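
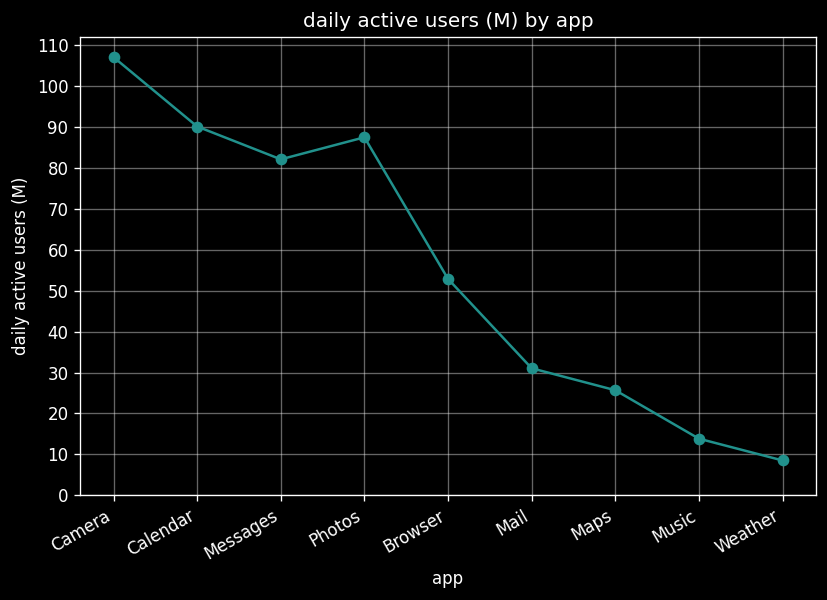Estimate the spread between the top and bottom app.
≈ 100

Max Camera ≈ 110, min Weather ≈ 10; range ≈ 100.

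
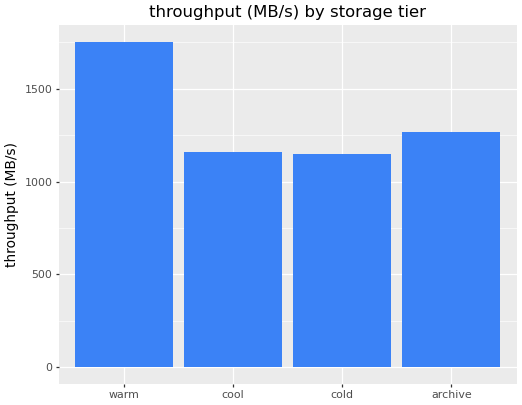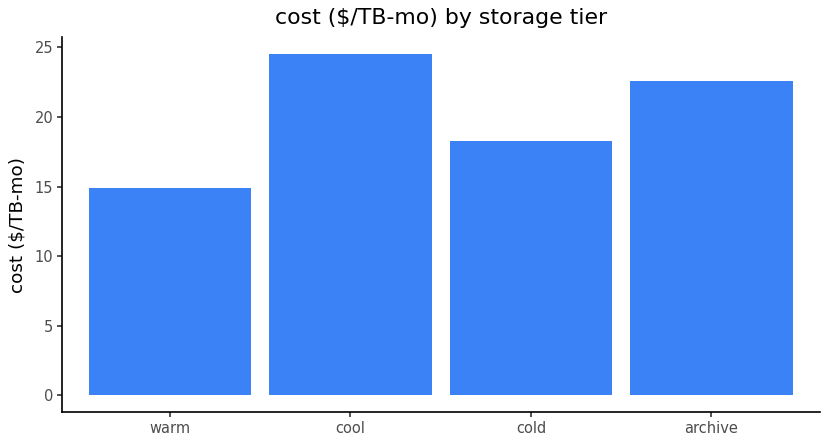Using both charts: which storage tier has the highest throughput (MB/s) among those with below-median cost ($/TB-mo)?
warm

Chart 2 median cost ($/TB-mo) ≈ 20; below-median storage tiers: warm, cold. Among those, warm has the highest throughput (MB/s) (≈ 1800).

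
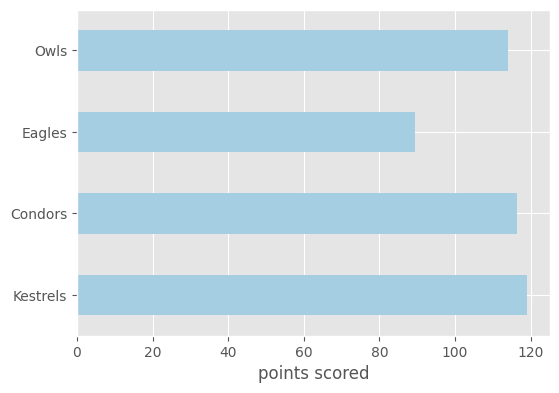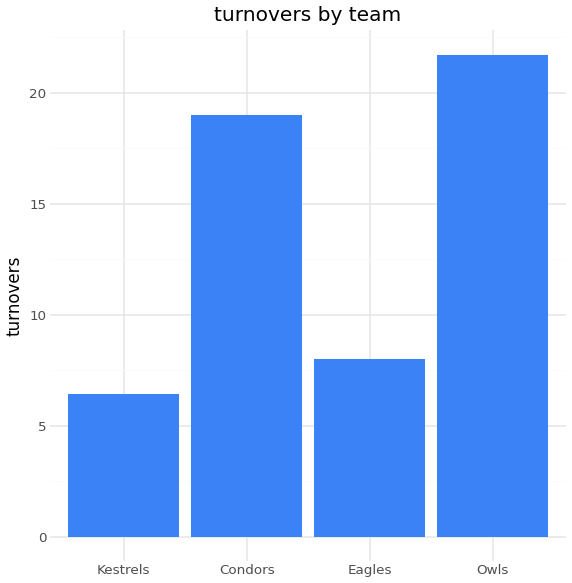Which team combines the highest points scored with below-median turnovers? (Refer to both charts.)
Kestrels

Chart 2 median turnovers ≈ 14; below-median teams: Kestrels, Eagles. Among those, Kestrels has the highest points scored (≈ 120).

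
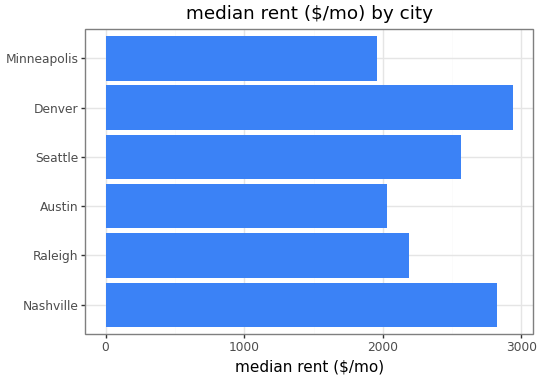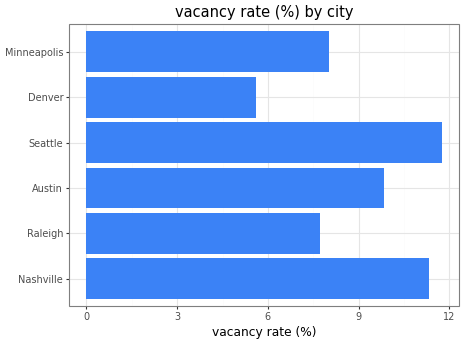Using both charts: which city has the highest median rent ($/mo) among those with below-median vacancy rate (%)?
Denver

Chart 2 median vacancy rate (%) ≈ 8; below-median cities: Raleigh, Denver, Minneapolis. Among those, Denver has the highest median rent ($/mo) (≈ 3000).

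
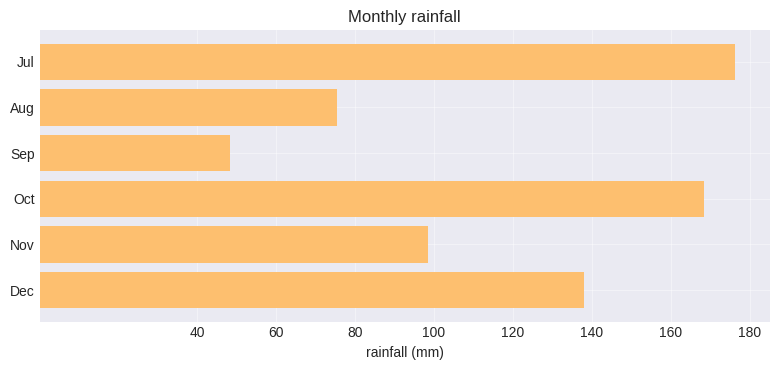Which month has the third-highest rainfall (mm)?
Top 4: Jul ≈ 180, Oct ≈ 160, Dec ≈ 140, Nov ≈ 100.

Dec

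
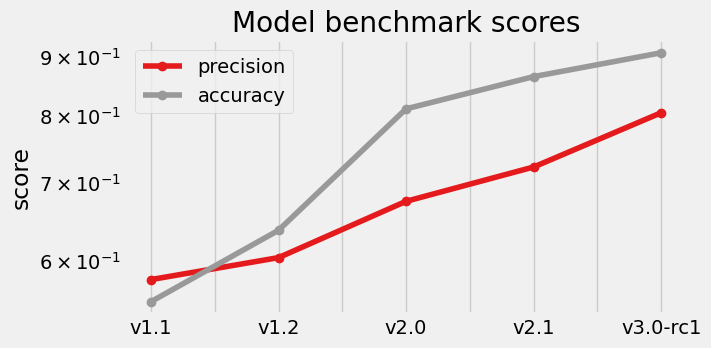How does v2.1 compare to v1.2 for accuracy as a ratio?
≈ 1.31×

v2.1 ≈ 0.85, v1.2 ≈ 0.65; 0.85/0.65 ≈ 1.31.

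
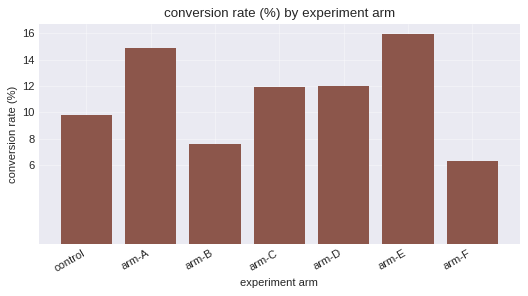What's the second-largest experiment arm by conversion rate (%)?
arm-A

Top 3: arm-E ≈ 16, arm-A ≈ 14, arm-D ≈ 12.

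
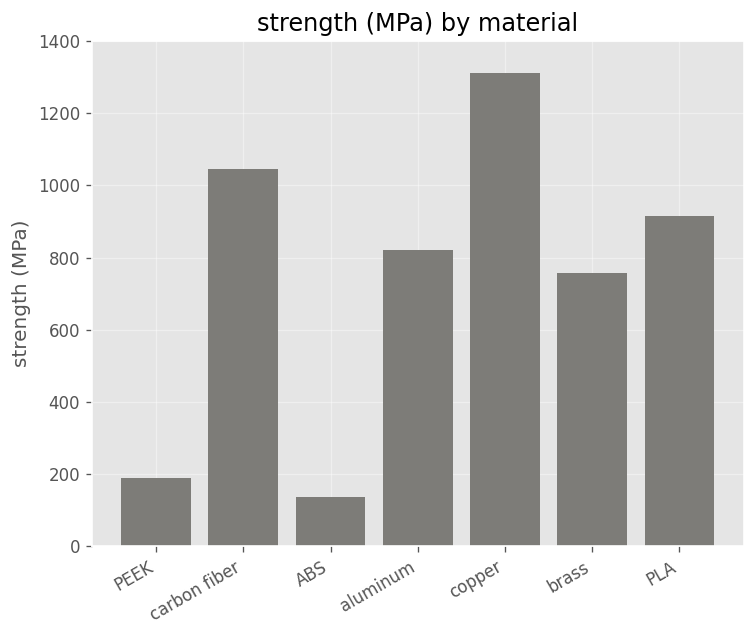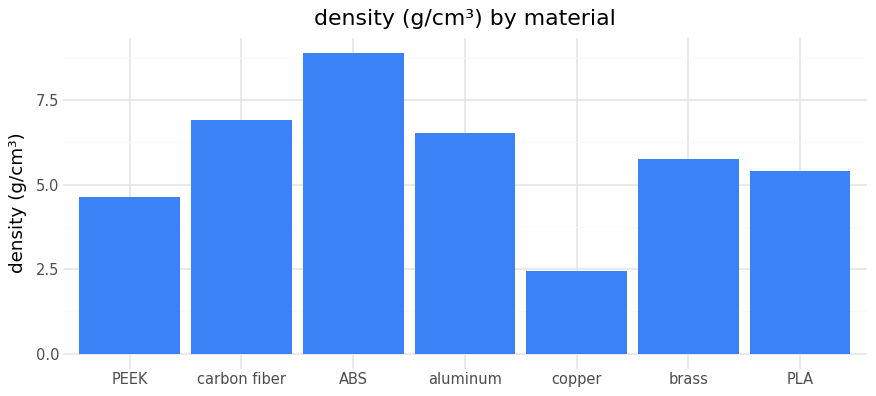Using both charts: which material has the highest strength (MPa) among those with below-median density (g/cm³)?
copper

Chart 2 median density (g/cm³) ≈ 6; below-median materials: PEEK, copper, PLA. Among those, copper has the highest strength (MPa) (≈ 1400).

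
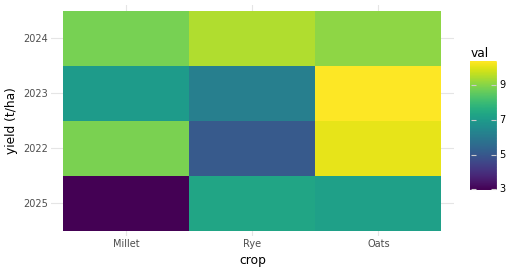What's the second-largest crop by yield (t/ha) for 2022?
Millet

Top 3 for 2022: Oats ≈ 10, Millet ≈ 9, Rye ≈ 5.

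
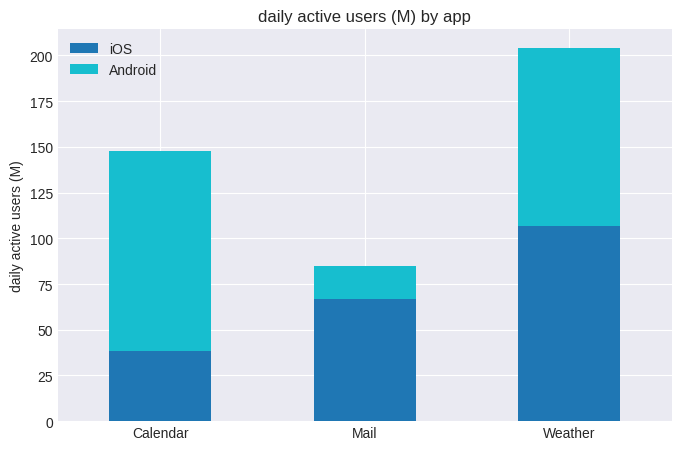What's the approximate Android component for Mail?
≈ 20

Android top ≈ 80, bottom ≈ 60; segment ≈ 20.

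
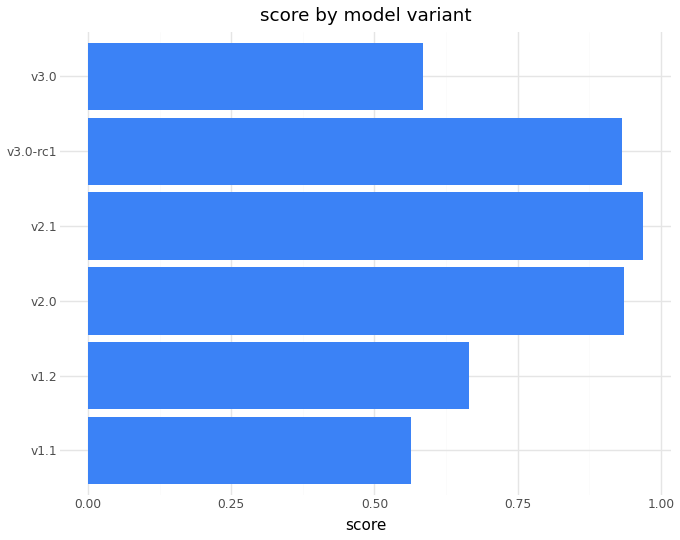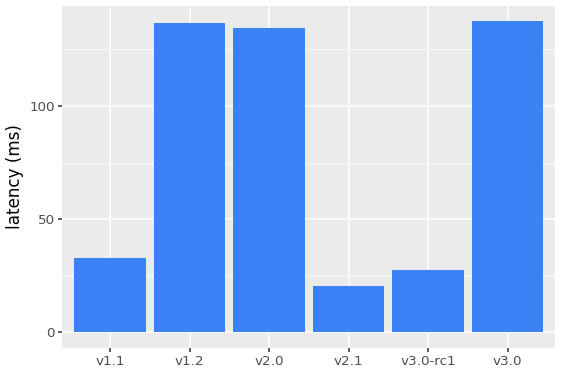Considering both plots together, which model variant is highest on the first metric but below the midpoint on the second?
Chart 2 median latency (ms) ≈ 80; below-median model variants: v1.1, v2.1, v3.0-rc1. Among those, v2.1 has the highest score (≈ 1).

v2.1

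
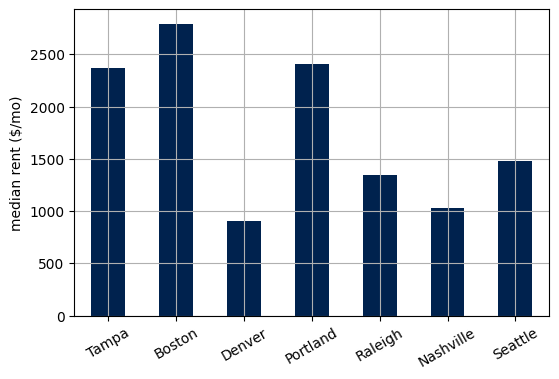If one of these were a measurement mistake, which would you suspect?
Boston

Boston ≈ 3000; the rest sit between ≈ 1000 and ≈ 2500.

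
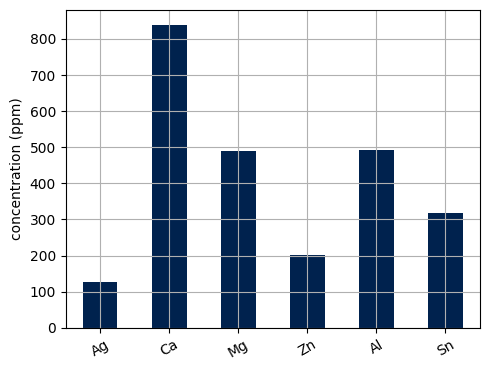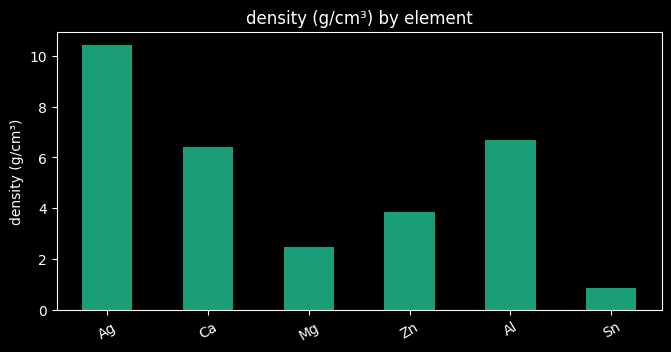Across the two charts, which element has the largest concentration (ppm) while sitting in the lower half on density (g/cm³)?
Chart 2 median density (g/cm³) ≈ 5; below-median elements: Mg, Zn, Sn. Among those, Mg has the highest concentration (ppm) (≈ 500).

Mg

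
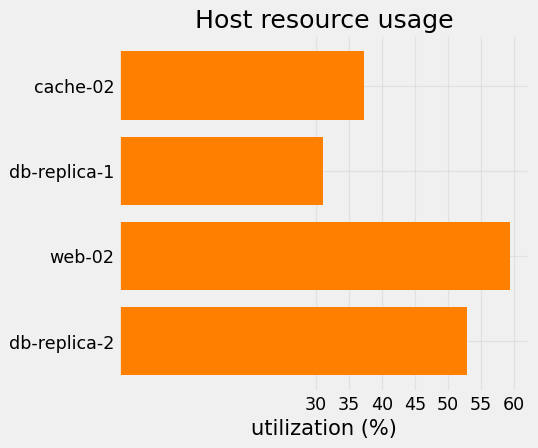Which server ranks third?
cache-02

Top 4: web-02 ≈ 60, db-replica-2 ≈ 55, cache-02 ≈ 35, db-replica-1 ≈ 30.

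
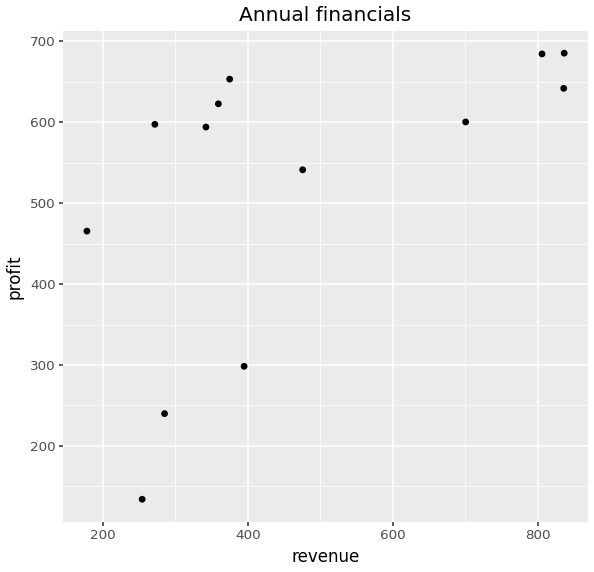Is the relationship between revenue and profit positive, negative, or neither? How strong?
Points are positively correlated; moderate (|r| ≈ 0.6).

positive, moderate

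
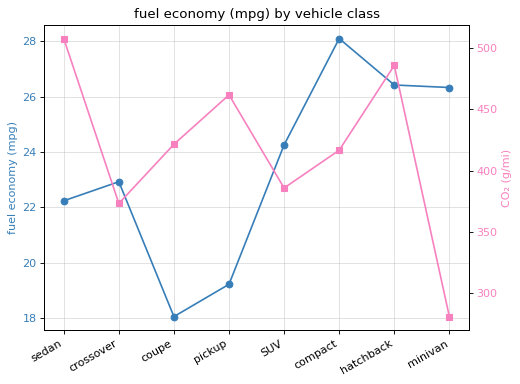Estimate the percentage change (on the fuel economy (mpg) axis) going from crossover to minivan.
≈ +13%

crossover ≈ 23, minivan ≈ 26; (26 − 23) / 23 ≈ +13%.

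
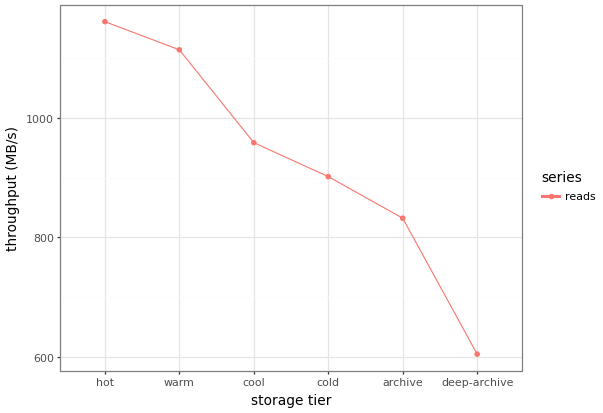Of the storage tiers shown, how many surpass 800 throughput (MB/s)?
Above 800: hot, warm, cool, cold, archive.

5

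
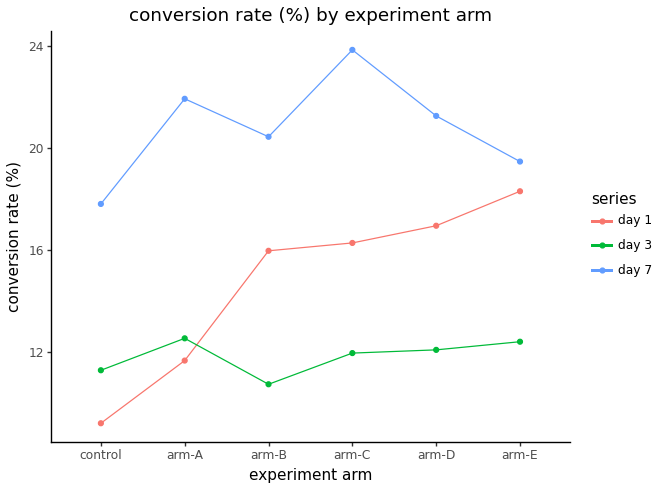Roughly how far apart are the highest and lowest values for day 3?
Max arm-A ≈ 12, min arm-B ≈ 10; range ≈ 2.

≈ 2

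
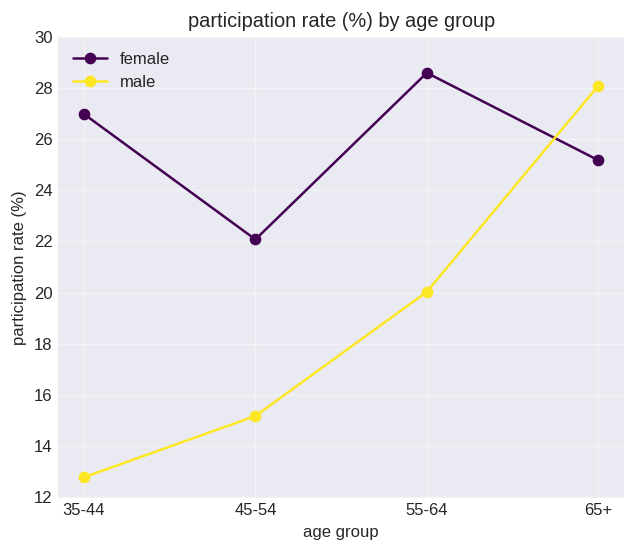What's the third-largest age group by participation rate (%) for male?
45-54

Top 4 for male: 65+ ≈ 28, 55-64 ≈ 20, 45-54 ≈ 16, 35-44 ≈ 12.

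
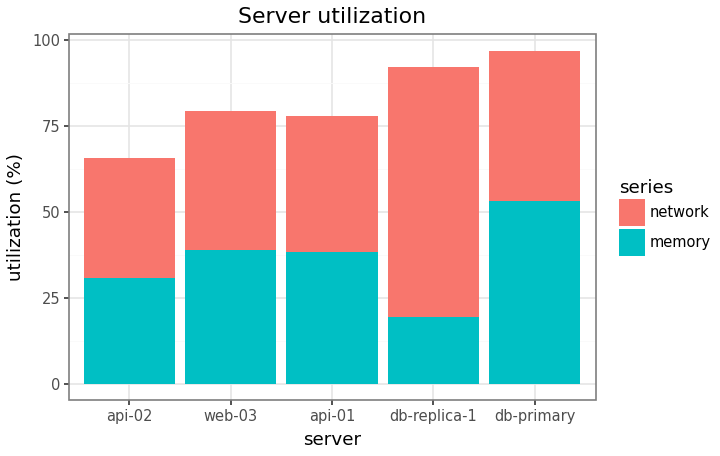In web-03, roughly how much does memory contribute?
≈ 40

memory top ≈ 40, bottom ≈ 0; segment ≈ 40.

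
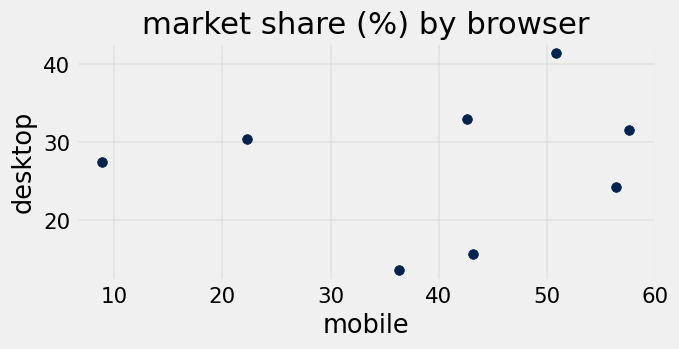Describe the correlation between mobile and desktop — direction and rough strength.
no clear correlation

Points are roughly uncorrelated; weak (|r| ≈ 0.1).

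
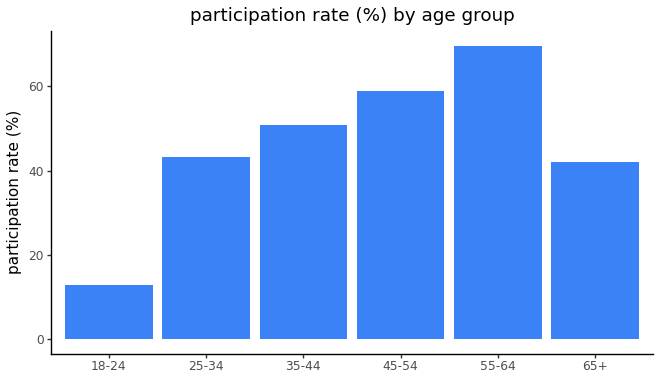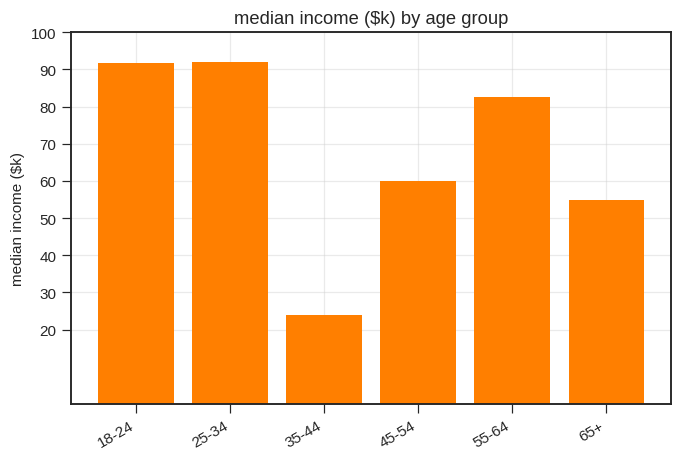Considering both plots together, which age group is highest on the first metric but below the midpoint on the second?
45-54

Chart 2 median median income ($k) ≈ 70; below-median age groups: 35-44, 45-54, 65+. Among those, 45-54 has the highest participation rate (%) (≈ 60).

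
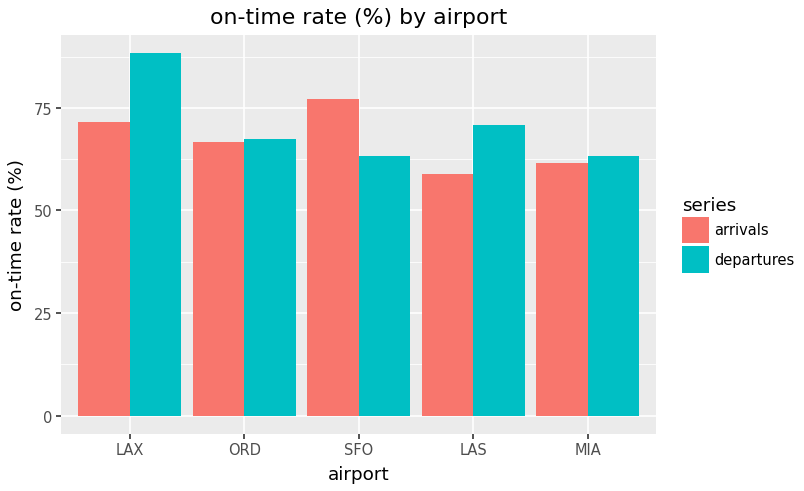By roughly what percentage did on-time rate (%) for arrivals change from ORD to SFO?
≈ +14.3%

ORD ≈ 70, SFO ≈ 80; (80 − 70) / 70 ≈ +14.3%.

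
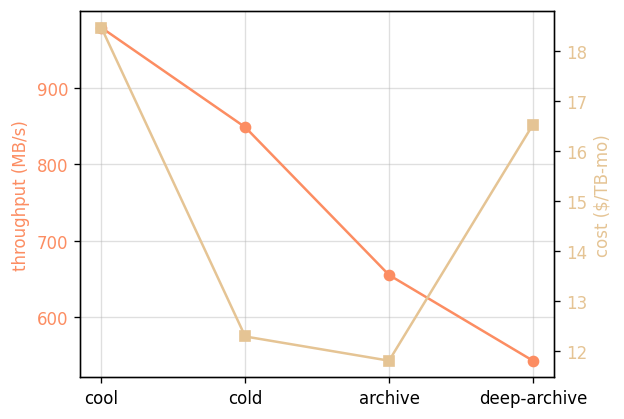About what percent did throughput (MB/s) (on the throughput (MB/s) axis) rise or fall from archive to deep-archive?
archive ≈ 650, deep-archive ≈ 550; (550 − 650) / 650 ≈ -15.4%.

≈ -15.4%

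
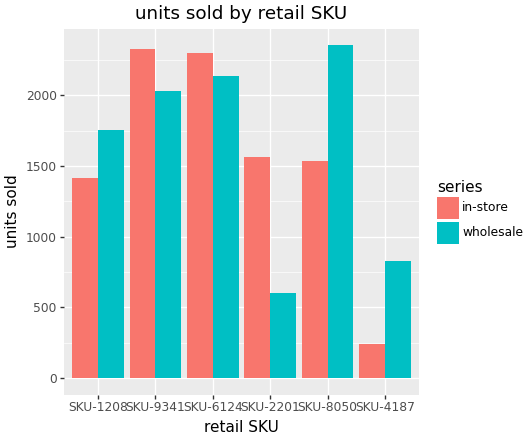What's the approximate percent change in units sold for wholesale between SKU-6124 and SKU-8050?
SKU-6124 ≈ 2200, SKU-8050 ≈ 2400; (2400 − 2200) / 2200 ≈ +9.1%.

≈ +9.1%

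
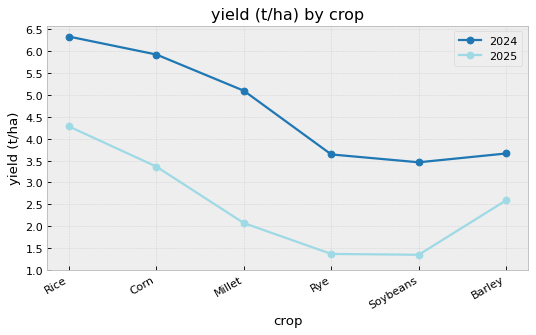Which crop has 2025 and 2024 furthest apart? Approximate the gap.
Millet: 2025 ≈ 2.0, 2024 ≈ 5.0 → gap ≈ 3.0. Next-largest (Corn) is only ≈ 2.5.

Millet, ≈ 3.0 t/ha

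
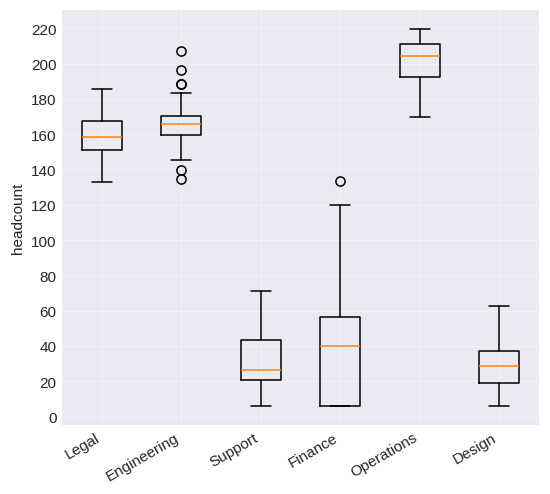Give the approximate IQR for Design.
≈ 20

Q3 ≈ 40, Q1 ≈ 20; IQR ≈ 20.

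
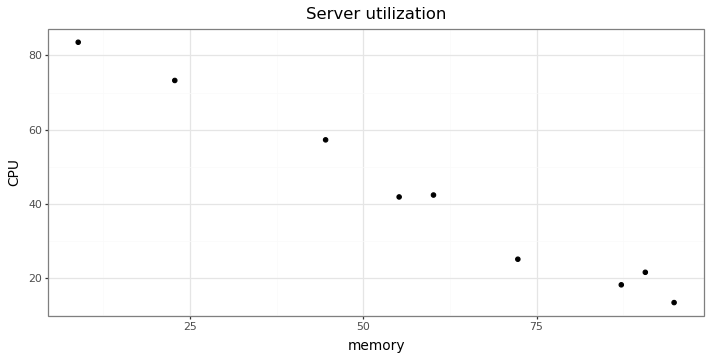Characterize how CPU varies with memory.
negative, strong

Points are negatively correlated; strong (|r| ≈ 1.0).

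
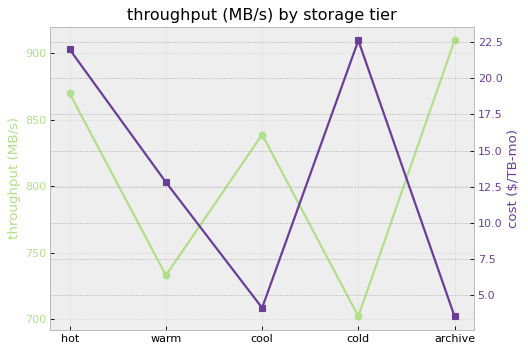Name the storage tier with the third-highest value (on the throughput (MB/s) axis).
Top 4 (on the throughput (MB/s) axis): archive ≈ 900, hot ≈ 860, cool ≈ 840, warm ≈ 740.

cool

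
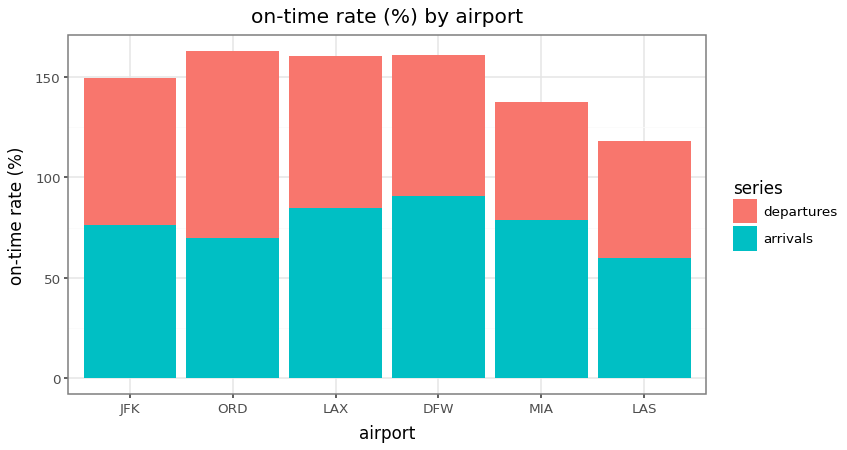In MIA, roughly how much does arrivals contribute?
arrivals top ≈ 80, bottom ≈ 0; segment ≈ 80.

≈ 80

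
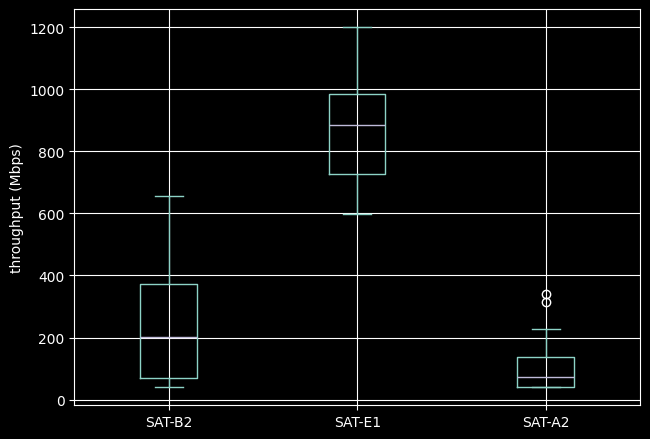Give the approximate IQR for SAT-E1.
Q3 ≈ 1000, Q1 ≈ 700; IQR ≈ 300.

≈ 300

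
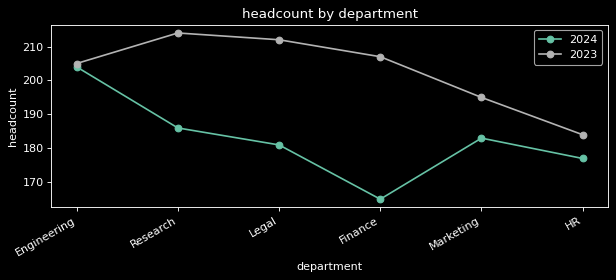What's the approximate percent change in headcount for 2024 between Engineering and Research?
Engineering ≈ 205, Research ≈ 185; (185 − 205) / 205 ≈ -9.8%.

≈ -9.8%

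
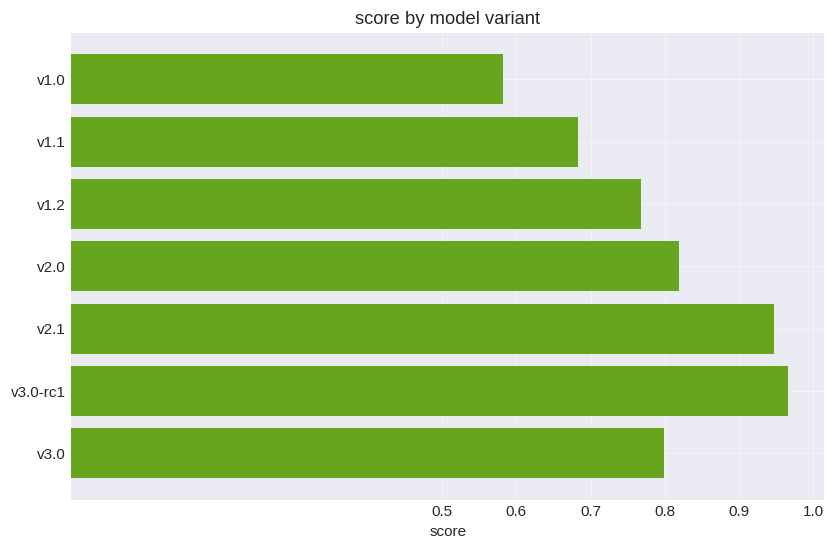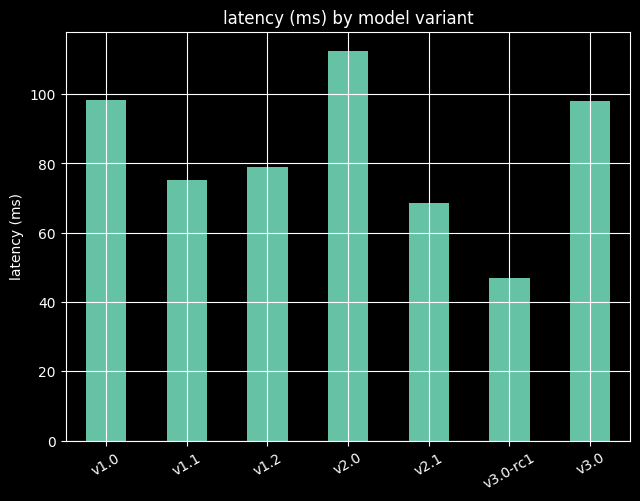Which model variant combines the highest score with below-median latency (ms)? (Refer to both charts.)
Chart 2 median latency (ms) ≈ 80; below-median model variants: v1.1, v2.1, v3.0-rc1. Among those, v3.0-rc1 has the highest score (≈ 1).

v3.0-rc1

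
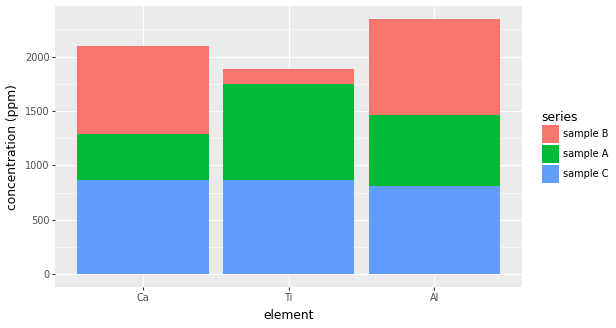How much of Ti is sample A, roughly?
sample A top ≈ 1800, bottom ≈ 800; segment ≈ 1000.

≈ 1000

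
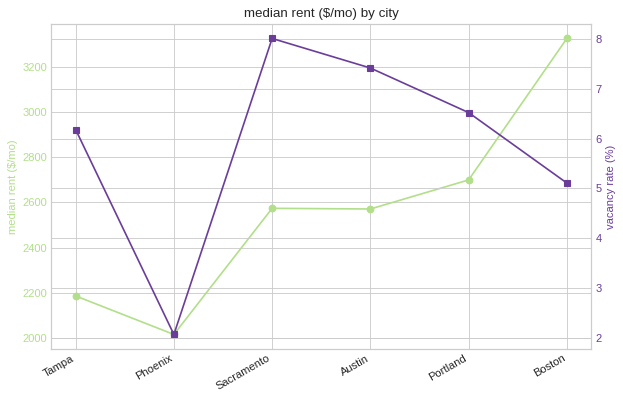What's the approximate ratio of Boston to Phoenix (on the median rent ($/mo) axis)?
Boston ≈ 3400, Phoenix ≈ 2000; 3400/2000 ≈ 1.7.

≈ 1.7×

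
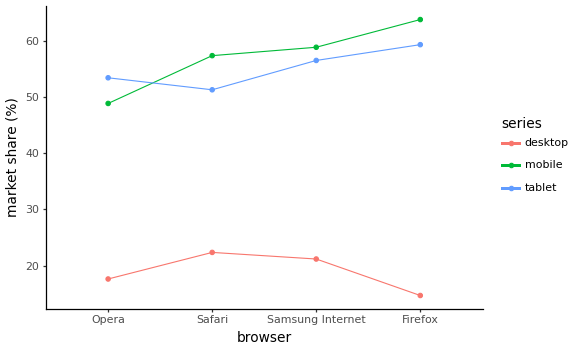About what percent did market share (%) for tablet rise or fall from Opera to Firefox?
≈ +9.1%

Opera ≈ 55, Firefox ≈ 60; (60 − 55) / 55 ≈ +9.1%.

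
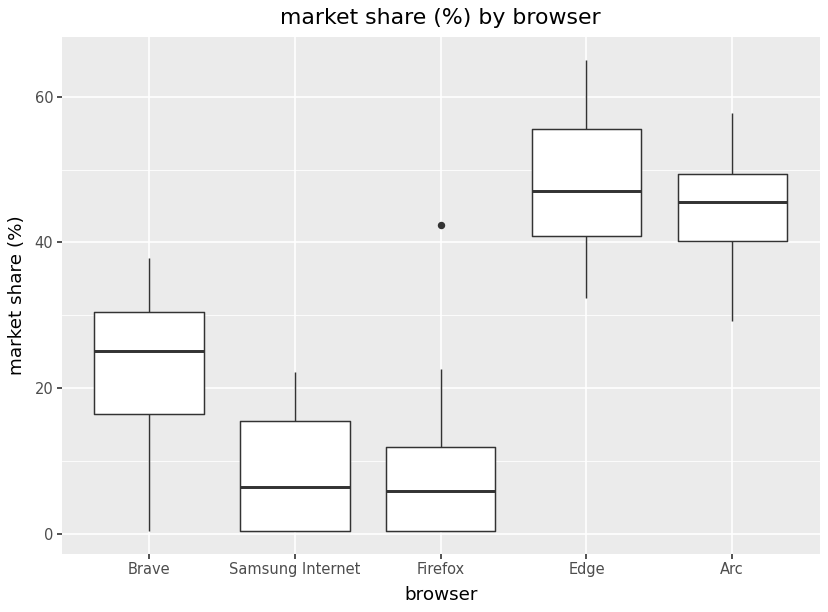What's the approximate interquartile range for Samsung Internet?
Q3 ≈ 15, Q1 ≈ 0; IQR ≈ 15.

≈ 15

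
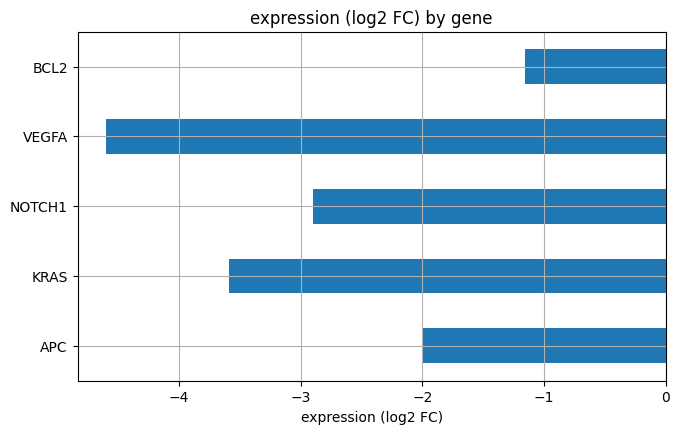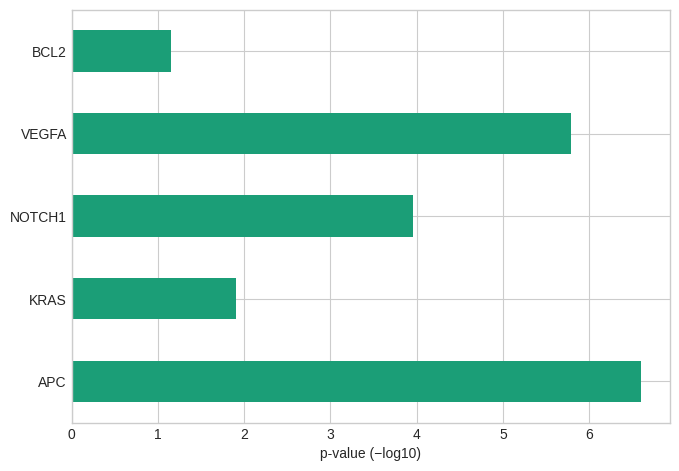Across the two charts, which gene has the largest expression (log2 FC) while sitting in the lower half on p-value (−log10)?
Chart 2 median p-value (−log10) ≈ 4; below-median genes: KRAS, BCL2. Among those, BCL2 has the highest expression (log2 FC) (≈ -1).

BCL2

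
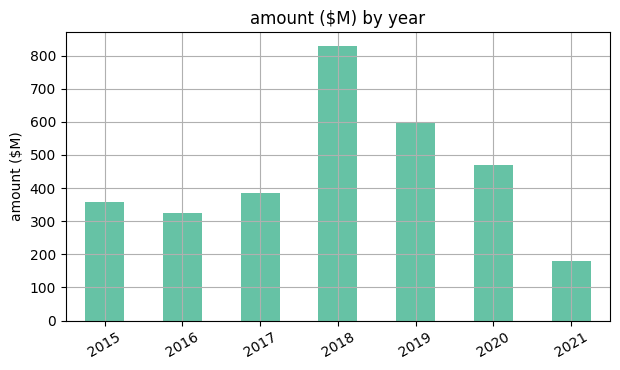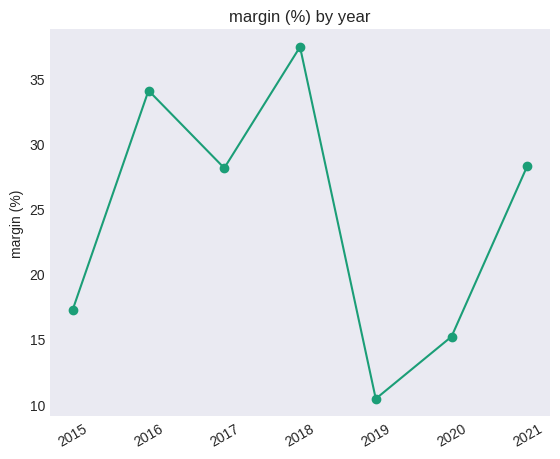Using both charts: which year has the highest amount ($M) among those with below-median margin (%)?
2019

Chart 2 median margin (%) ≈ 30; below-median years: 2015, 2019, 2020. Among those, 2019 has the highest amount ($M) (≈ 600).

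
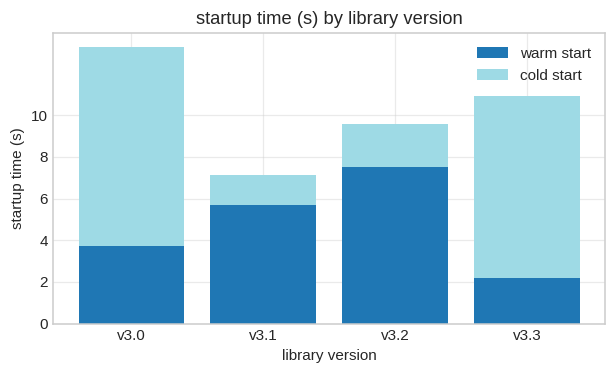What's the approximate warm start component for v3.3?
≈ 2

warm start top ≈ 2, bottom ≈ 0; segment ≈ 2.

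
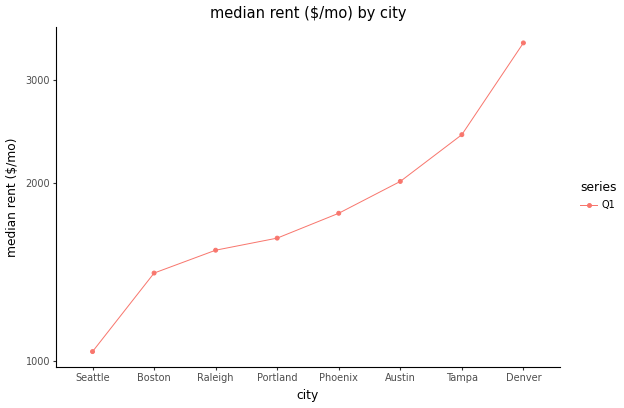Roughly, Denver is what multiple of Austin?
Denver ≈ 3500, Austin ≈ 2000; 3500/2000 ≈ 1.75.

≈ 1.75×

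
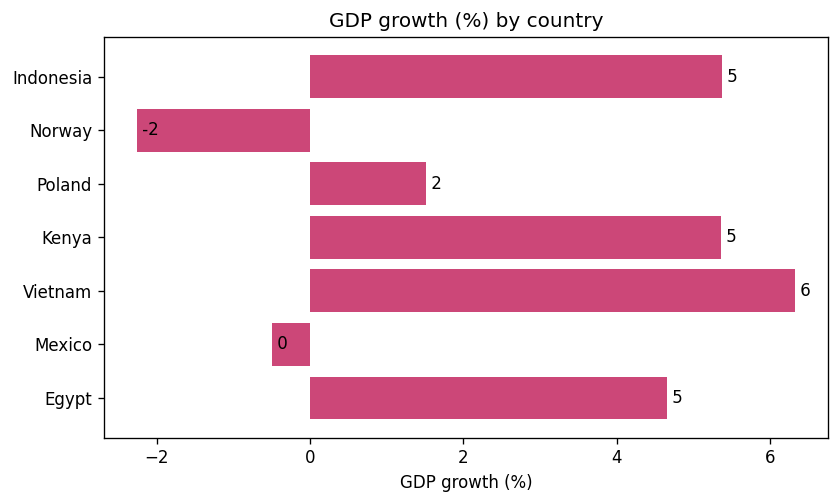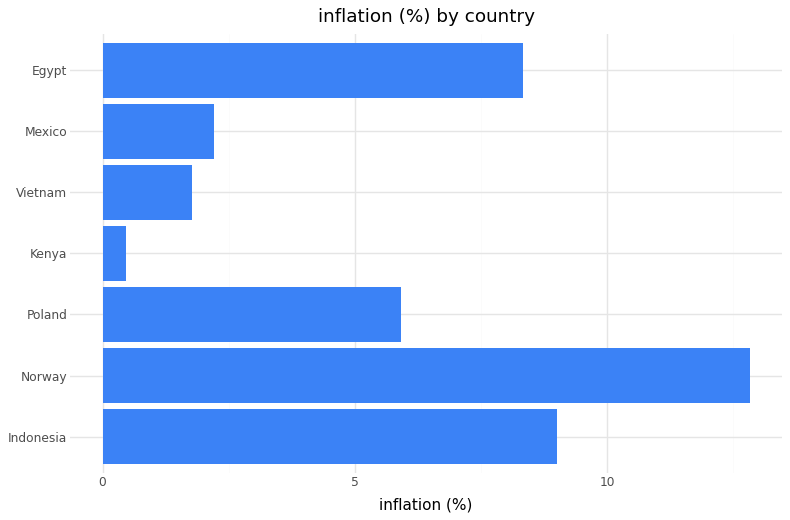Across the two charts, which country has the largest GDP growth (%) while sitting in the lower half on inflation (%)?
Chart 2 median inflation (%) ≈ 6; below-median countries: Kenya, Vietnam, Mexico. Among those, Vietnam has the highest GDP growth (%) (≈ 6).

Vietnam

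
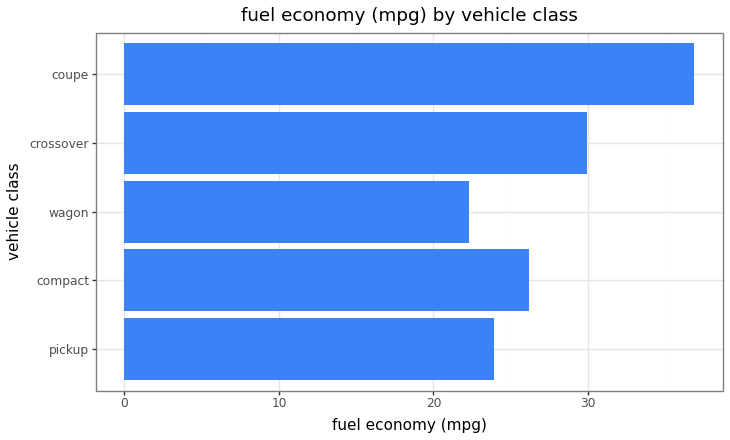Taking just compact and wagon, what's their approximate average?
(25 + 20) / 2 ≈ 22.

≈ 22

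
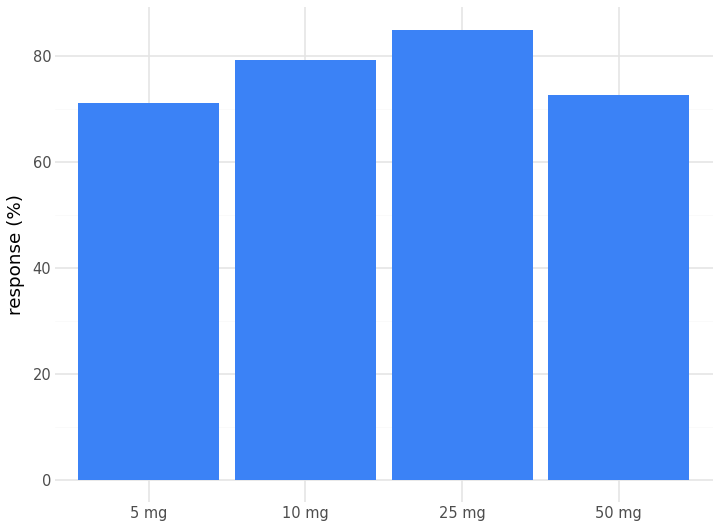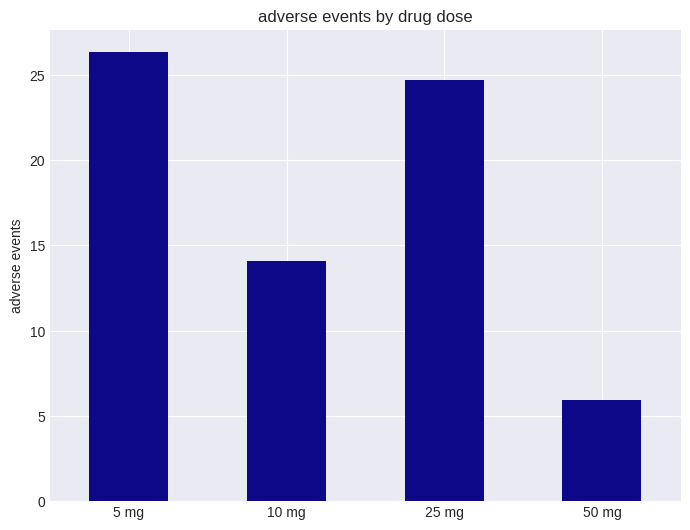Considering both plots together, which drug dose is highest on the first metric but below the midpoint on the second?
Chart 2 median adverse events ≈ 20; below-median drug doses: 10 mg, 50 mg. Among those, 10 mg has the highest response (%) (≈ 80).

10 mg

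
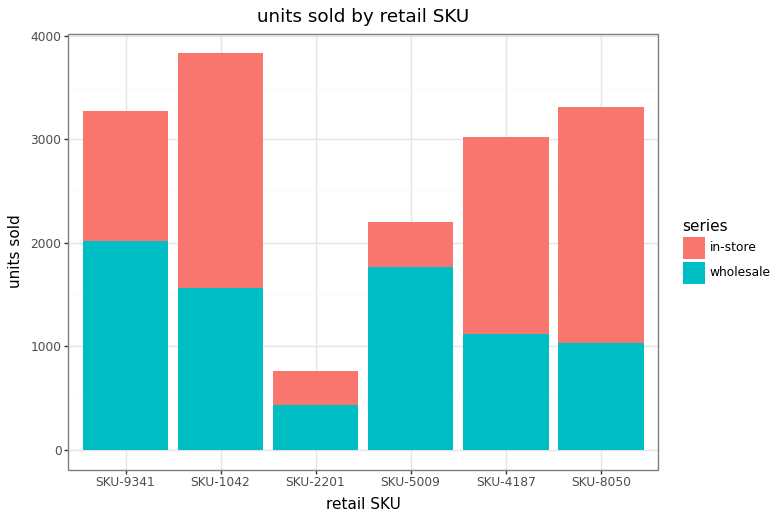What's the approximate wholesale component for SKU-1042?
≈ 1500

wholesale top ≈ 1500, bottom ≈ 0; segment ≈ 1500.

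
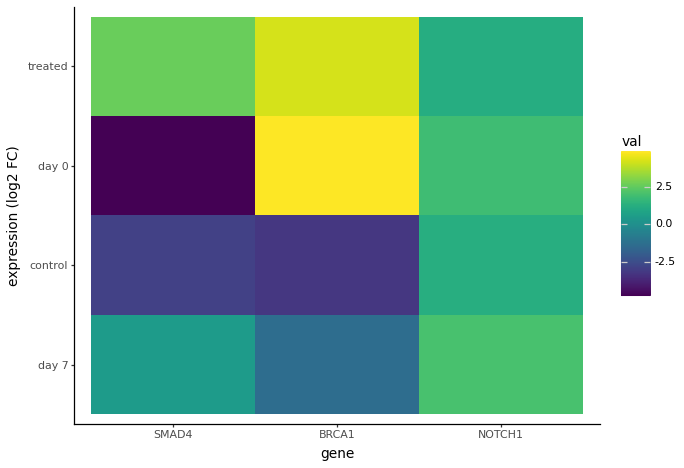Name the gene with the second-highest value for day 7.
Top 3 for day 7: NOTCH1 ≈ 2, SMAD4 ≈ 1, BRCA1 ≈ -1.

SMAD4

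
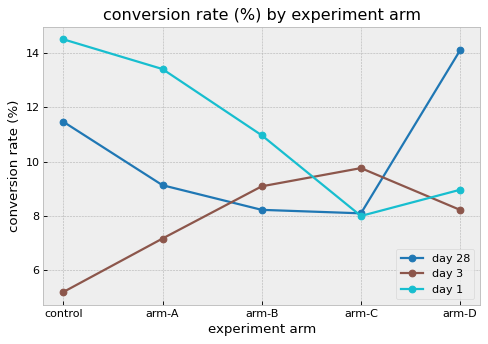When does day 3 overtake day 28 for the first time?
arm-B

arm-A: day 3 ≈ 7 vs day 28 ≈ 9 (not yet); arm-B: day 3 ≈ 9 vs day 28 ≈ 8 (first crossover).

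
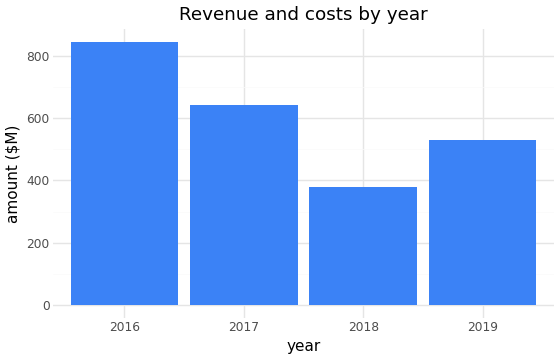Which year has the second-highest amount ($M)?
2017

Top 3: 2016 ≈ 800, 2017 ≈ 600, 2019 ≈ 500.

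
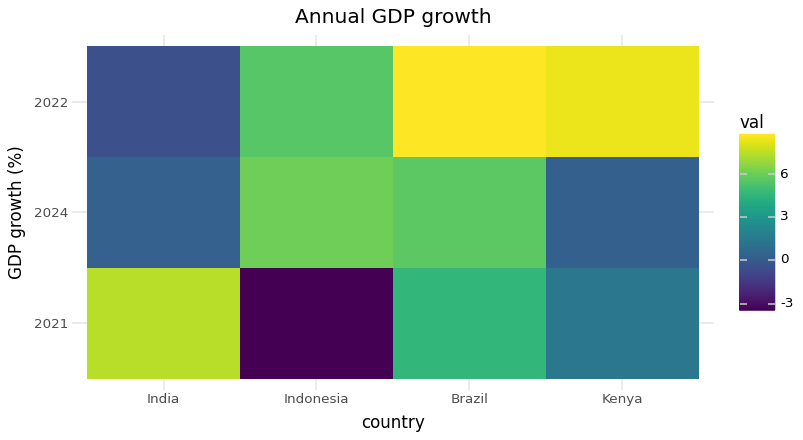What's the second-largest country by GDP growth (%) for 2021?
Top 3 for 2021: India ≈ 8, Brazil ≈ 4, Kenya ≈ 2.

Brazil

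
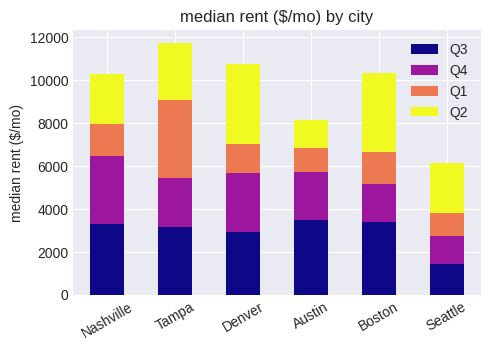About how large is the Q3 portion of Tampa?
Q3 top ≈ 3000, bottom ≈ 0; segment ≈ 3000.

≈ 3000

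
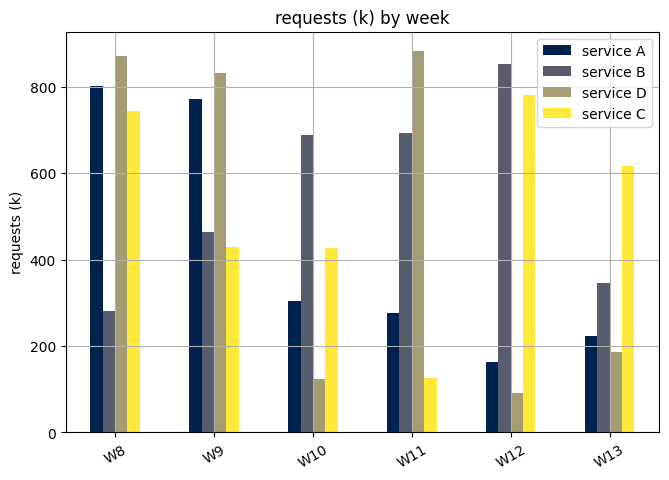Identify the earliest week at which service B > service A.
W10

W9: service B ≈ 500 vs service A ≈ 800 (not yet); W10: service B ≈ 700 vs service A ≈ 300 (first crossover).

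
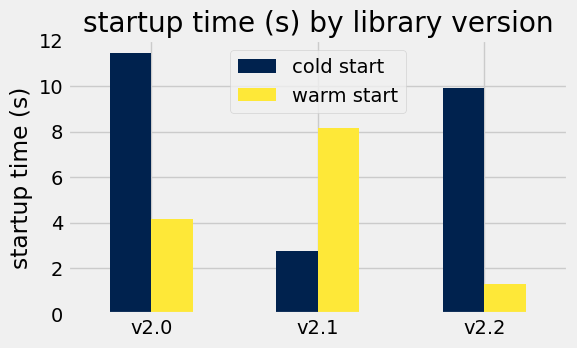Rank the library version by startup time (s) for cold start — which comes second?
v2.2

Top 3 for cold start: v2.0 ≈ 11, v2.2 ≈ 10, v2.1 ≈ 3.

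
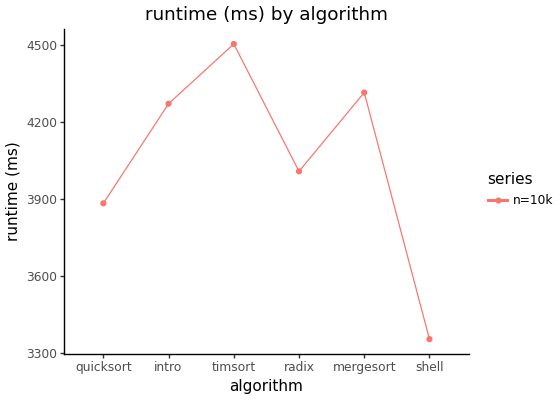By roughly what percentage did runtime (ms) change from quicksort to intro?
quicksort ≈ 3900, intro ≈ 4300; (4300 − 3900) / 3900 ≈ +10.3%.

≈ +10.3%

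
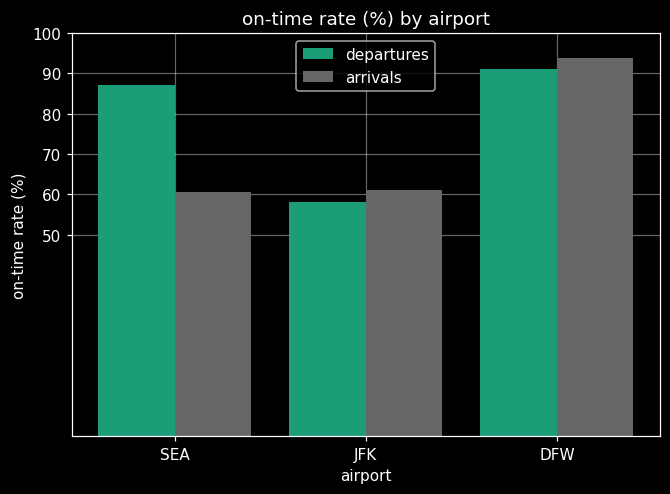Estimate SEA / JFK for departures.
≈ 1.5×

SEA ≈ 90, JFK ≈ 60; 90/60 ≈ 1.5.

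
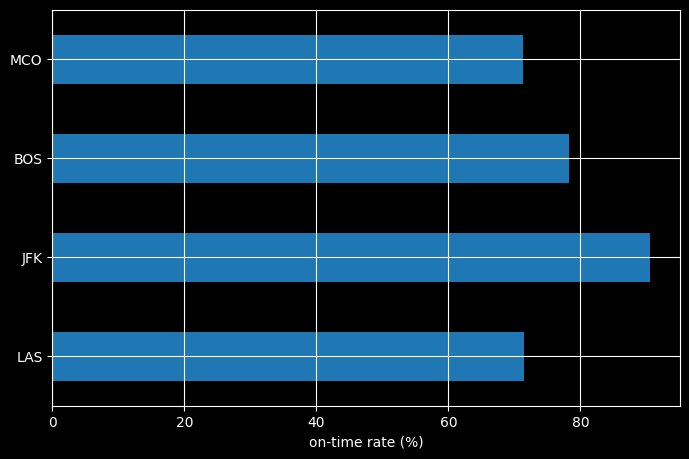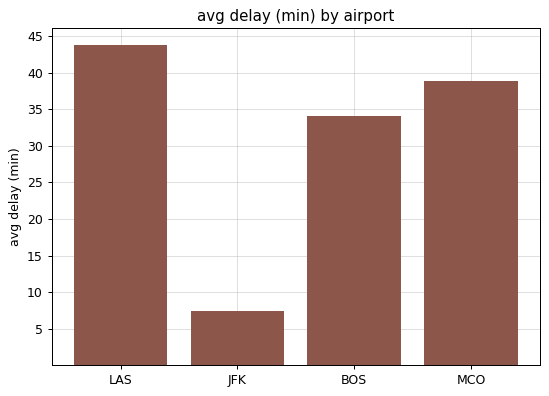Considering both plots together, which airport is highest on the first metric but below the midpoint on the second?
Chart 2 median avg delay (min) ≈ 35; below-median airports: JFK, BOS. Among those, JFK has the highest on-time rate (%) (≈ 90).

JFK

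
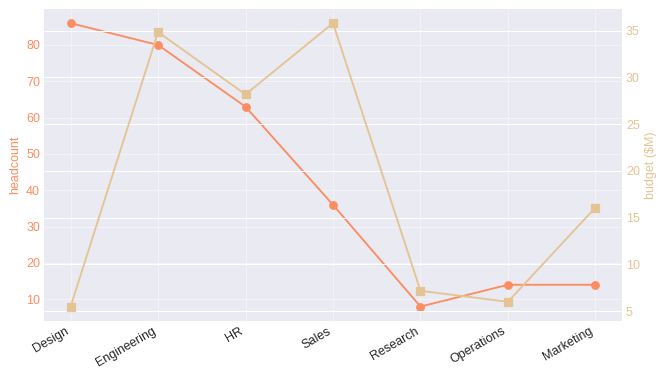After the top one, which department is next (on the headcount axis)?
Engineering

Top 3 (on the headcount axis): Design ≈ 90, Engineering ≈ 80, HR ≈ 60.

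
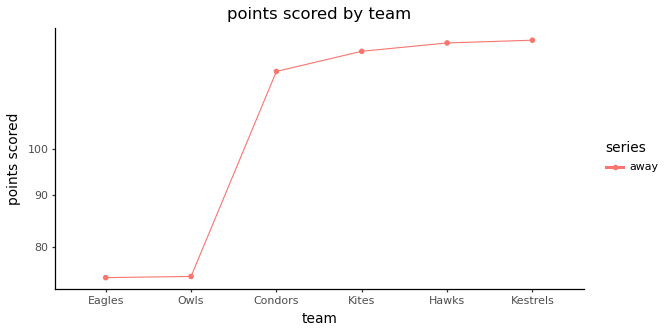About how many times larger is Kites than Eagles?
≈ 1.67×

Kites ≈ 125, Eagles ≈ 75; 125/75 ≈ 1.67.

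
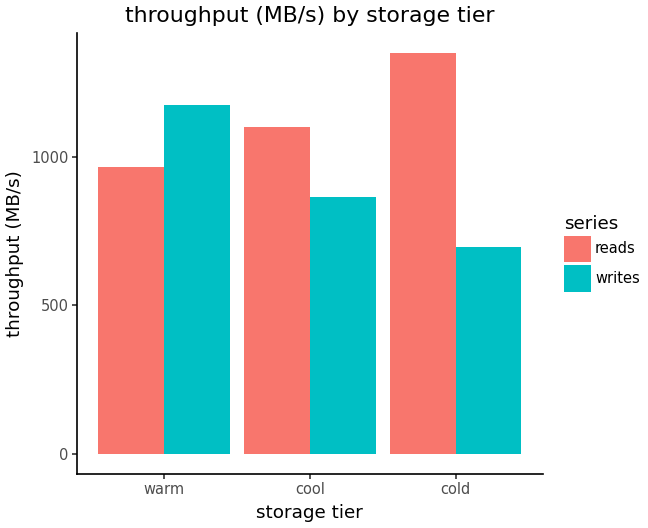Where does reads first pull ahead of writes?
cool

warm: reads ≈ 1000 vs writes ≈ 1200 (not yet); cool: reads ≈ 1200 vs writes ≈ 800 (first crossover).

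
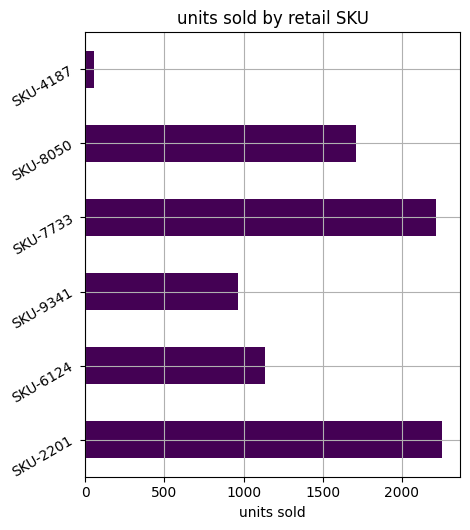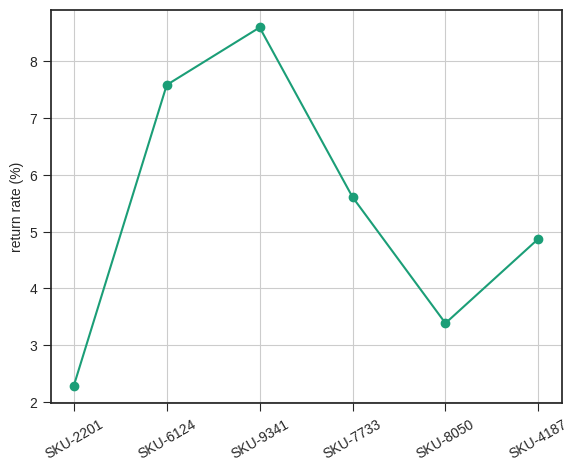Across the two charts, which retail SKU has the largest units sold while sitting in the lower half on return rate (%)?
SKU-2201

Chart 2 median return rate (%) ≈ 5; below-median retail SKUs: SKU-2201, SKU-8050, SKU-4187. Among those, SKU-2201 has the highest units sold (≈ 2500).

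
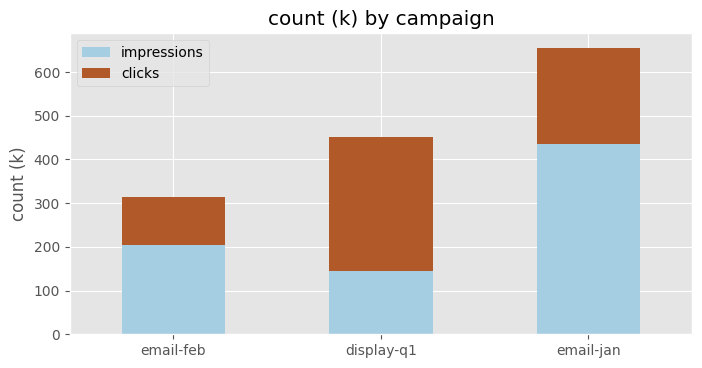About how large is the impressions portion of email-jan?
impressions top ≈ 400, bottom ≈ 0; segment ≈ 400.

≈ 400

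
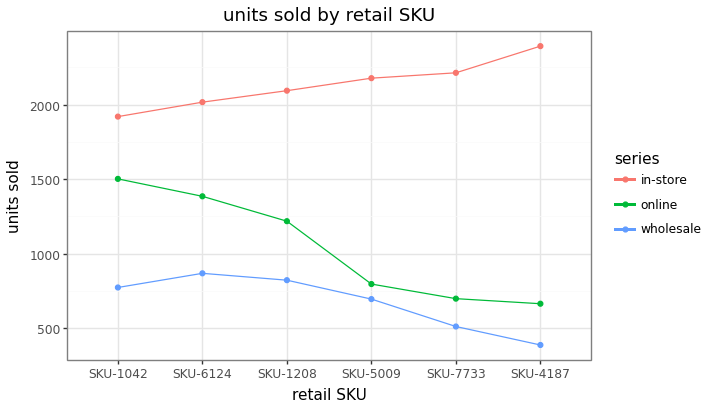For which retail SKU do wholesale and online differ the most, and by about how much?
SKU-1042, ≈ 800

SKU-1042: wholesale ≈ 800, online ≈ 1600 → gap ≈ 800. Next-largest (SKU-6124) is only ≈ 600.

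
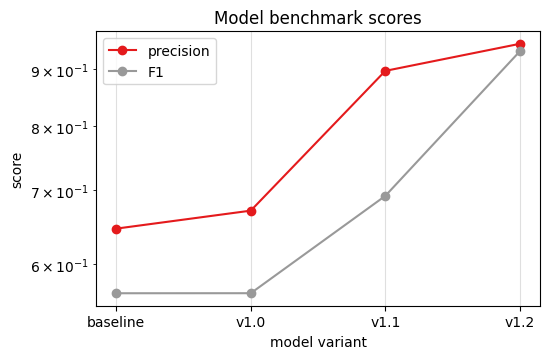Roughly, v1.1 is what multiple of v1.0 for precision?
v1.1 ≈ 0.90, v1.0 ≈ 0.65; 0.90/0.65 ≈ 1.38.

≈ 1.38×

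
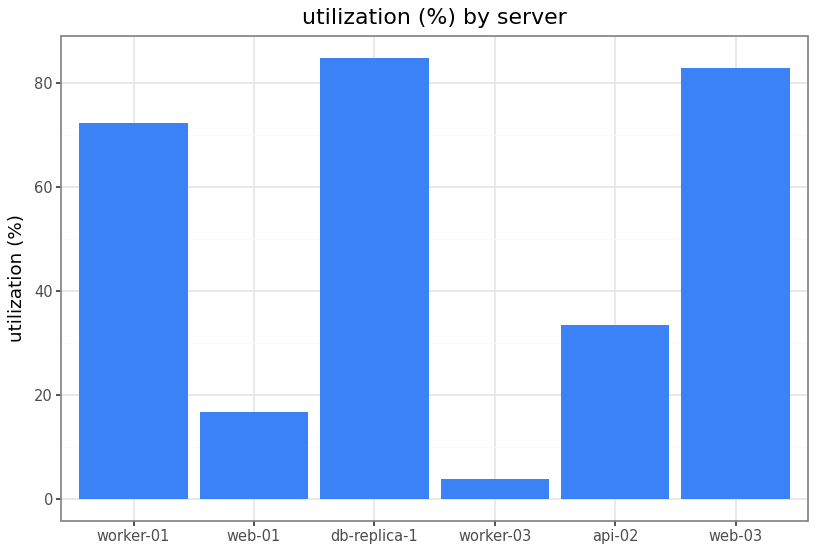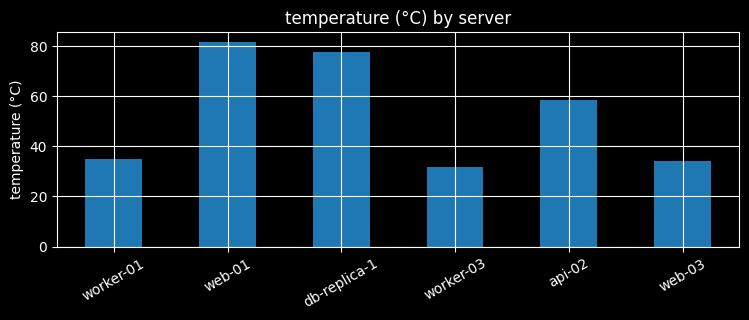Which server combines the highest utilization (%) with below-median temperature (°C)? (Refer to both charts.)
web-03

Chart 2 median temperature (°C) ≈ 50; below-median servers: worker-01, worker-03, web-03. Among those, web-03 has the highest utilization (%) (≈ 80).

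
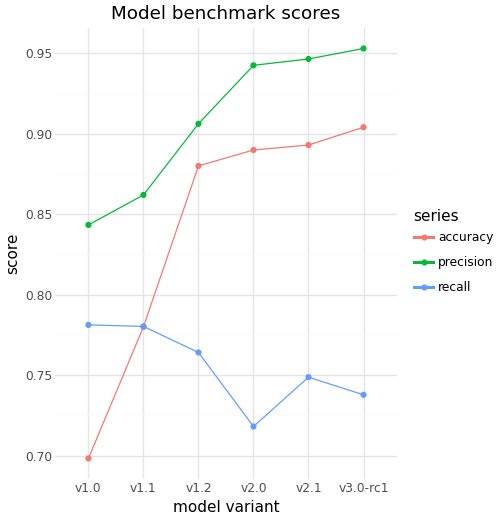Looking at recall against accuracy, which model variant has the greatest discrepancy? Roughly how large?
v2.0: recall ≈ 0.70, accuracy ≈ 0.90 → gap ≈ 0.20. Next-largest (v3.0-rc1) is only ≈ 0.15.

v2.0, ≈ 0.20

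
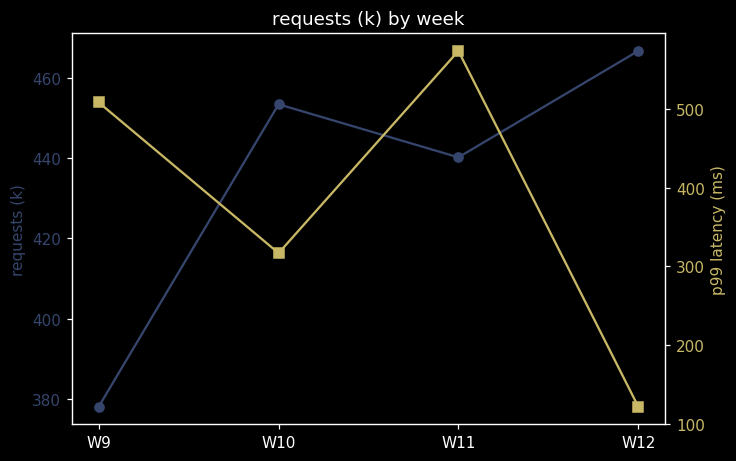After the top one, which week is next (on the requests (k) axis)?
Top 3 (on the requests (k) axis): W12 ≈ 470, W10 ≈ 450, W11 ≈ 440.

W10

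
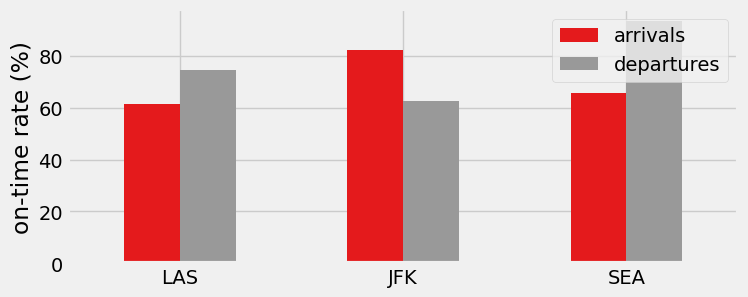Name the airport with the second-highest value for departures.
Top 3 for departures: SEA ≈ 90, LAS ≈ 70, JFK ≈ 60.

LAS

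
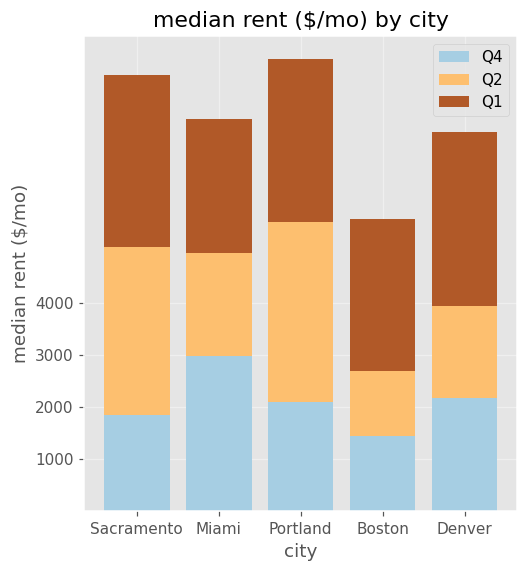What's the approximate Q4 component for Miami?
≈ 3000

Q4 top ≈ 3000, bottom ≈ 0; segment ≈ 3000.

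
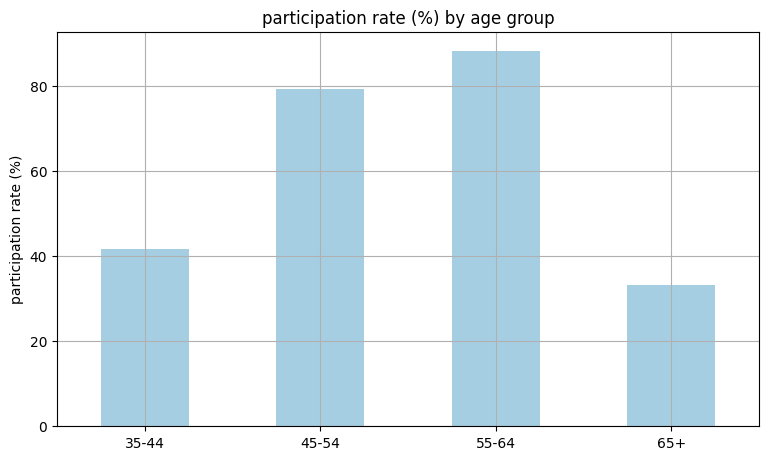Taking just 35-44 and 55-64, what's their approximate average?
(40 + 90) / 2 ≈ 65.

≈ 65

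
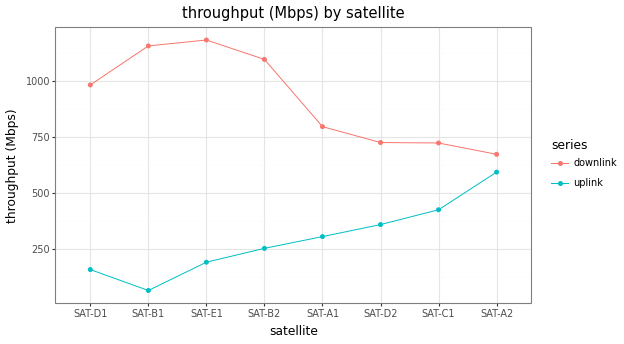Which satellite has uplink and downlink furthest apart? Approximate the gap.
SAT-B1: uplink ≈ 100, downlink ≈ 1200 → gap ≈ 1100. Next-largest (SAT-E1) is only ≈ 1000.

SAT-B1, ≈ 1100 Mbps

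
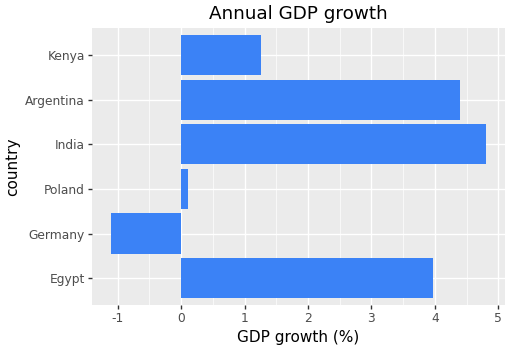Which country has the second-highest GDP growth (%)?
Top 3: India ≈ 5.0, Argentina ≈ 4.5, Egypt ≈ 4.0.

Argentina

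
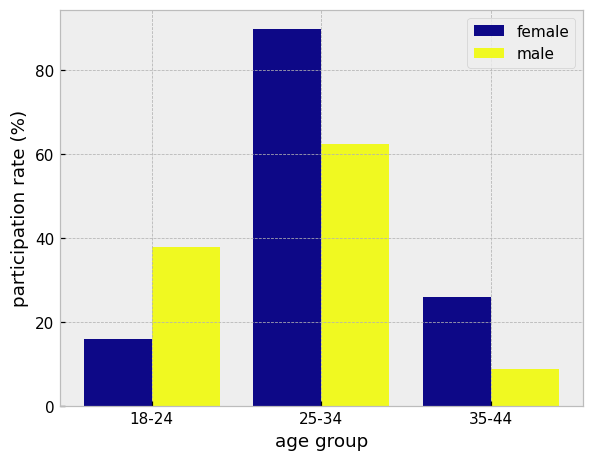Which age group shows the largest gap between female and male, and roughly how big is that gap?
25-34: female ≈ 90, male ≈ 60 → gap ≈ 30. Next-largest (18-24) is only ≈ 20.

25-34, ≈ 30 %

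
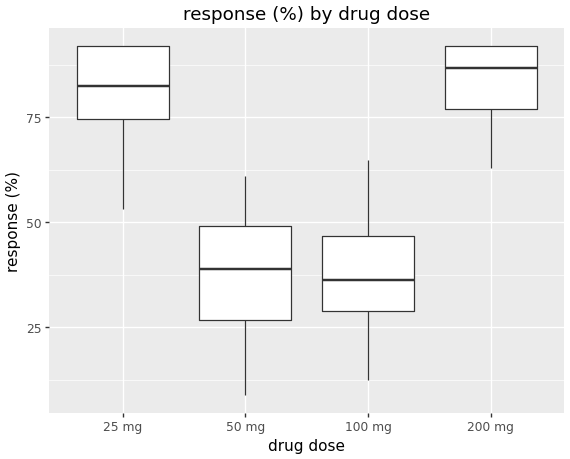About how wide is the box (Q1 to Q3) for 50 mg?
Q3 ≈ 50, Q1 ≈ 25; IQR ≈ 25.

≈ 25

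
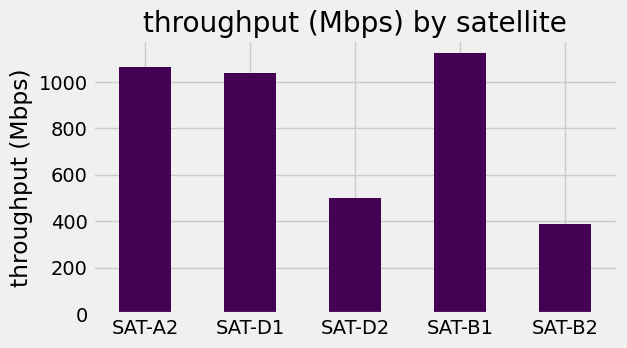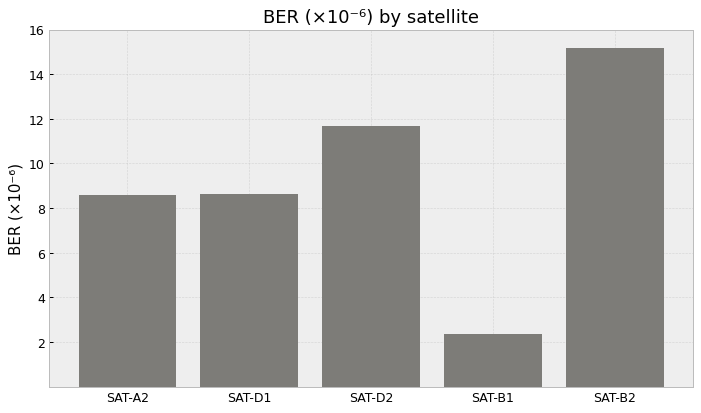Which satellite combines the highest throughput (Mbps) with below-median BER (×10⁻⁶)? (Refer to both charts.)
SAT-B1

Chart 2 median BER (×10⁻⁶) ≈ 8; below-median satellites: SAT-A2, SAT-B1. Among those, SAT-B1 has the highest throughput (Mbps) (≈ 1200).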